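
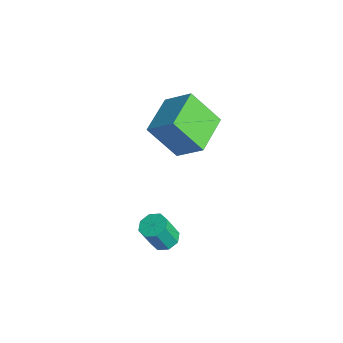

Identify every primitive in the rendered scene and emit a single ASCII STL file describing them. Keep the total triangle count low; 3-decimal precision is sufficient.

solid 
facet normal -0.722 0.676 0.146
outer loop
vertex -3.148 1.322 4.148
vertex -2.183 2.136 5.147
vertex -2.45 2.404 2.592
endloop
endfacet
facet normal -0.600 -0.506 -0.620
outer loop
vertex -0.977 1.024 2.293
vertex -3.148 1.322 4.148
vertex -2.45 2.404 2.592
endloop
endfacet
facet normal -0.722 0.677 0.146
outer loop
vertex -2.45 2.404 2.592
vertex -2.183 2.136 5.147
vertex -1.484 3.218 3.591
endloop
endfacet
facet normal 0.345 0.536 -0.771
outer loop
vertex -1.484 3.218 3.591
vertex -0.977 1.024 2.293
vertex -2.45 2.404 2.592
endloop
endfacet
facet normal -0.346 -0.536 0.770
outer loop
vertex -3.148 1.322 4.148
vertex -0.71 0.756 4.848
vertex -2.183 2.136 5.147
endloop
endfacet
facet normal -0.600 -0.505 -0.621
outer loop
vertex -1.676 -0.058 3.849
vertex -3.148 1.322 4.148
vertex -0.977 1.024 2.293
endloop
endfacet
facet normal -0.346 -0.536 0.771
outer loop
vertex -1.676 -0.058 3.849
vertex -0.71 0.756 4.848
vertex -3.148 1.322 4.148
endloop
endfacet
facet normal 0.599 0.505 0.621
outer loop
vertex -2.183 2.136 5.147
vertex -0.71 0.756 4.848
vertex -1.484 3.218 3.591
endloop
endfacet
facet normal 0.346 0.536 -0.770
outer loop
vertex -0.012 1.838 3.292
vertex -0.977 1.024 2.293
vertex -1.484 3.218 3.591
endloop
endfacet
facet normal 0.600 0.505 0.620
outer loop
vertex -1.484 3.218 3.591
vertex -0.71 0.756 4.848
vertex -0.012 1.838 3.292
endloop
endfacet
facet normal 0.722 -0.676 -0.146
outer loop
vertex -0.012 1.838 3.292
vertex -1.676 -0.058 3.849
vertex -0.977 1.024 2.293
endloop
endfacet
facet normal 0.722 -0.676 -0.147
outer loop
vertex -0.71 0.756 4.848
vertex -1.676 -0.058 3.849
vertex -0.012 1.838 3.292
endloop
endfacet
facet normal -0.070 0.409 -0.910
outer loop
vertex 1.23 -0.18 -1.773
vertex 0.571 -0.099 -1.686
vertex 1.114 0.272 -1.561
endloop
endfacet
facet normal 0.972 0.235 0.031
outer loop
vertex 1.23 -0.18 -1.773
vertex 1.114 0.272 -1.561
vertex 1.329 -0.761 -0.481
endloop
endfacet
facet normal 0.972 0.235 0.031
outer loop
vertex 1.329 -0.761 -0.481
vertex 1.114 0.272 -1.561
vertex 1.213 -0.309 -0.269
endloop
endfacet
facet normal 0.070 -0.409 0.910
outer loop
vertex 1.329 -0.761 -0.481
vertex 1.213 -0.309 -0.269
vertex 0.669 -0.681 -0.394
endloop
endfacet
facet normal -0.070 0.409 -0.910
outer loop
vertex 1.114 0.272 -1.561
vertex 0.571 -0.099 -1.686
vertex 0.68 0.507 -1.422
endloop
endfacet
facet normal 0.528 0.789 0.314
outer loop
vertex 1.114 0.272 -1.561
vertex 0.68 0.507 -1.422
vertex 1.213 -0.309 -0.269
endloop
endfacet
facet normal 0.527 0.789 0.315
outer loop
vertex 1.213 -0.309 -0.269
vertex 0.68 0.507 -1.422
vertex 0.779 -0.075 -0.13
endloop
endfacet
facet normal 0.071 -0.409 0.910
outer loop
vertex 1.213 -0.309 -0.269
vertex 0.779 -0.075 -0.13
vertex 0.669 -0.681 -0.394
endloop
endfacet
facet normal -0.070 0.409 -0.910
outer loop
vertex 0.68 0.507 -1.422
vertex 0.571 -0.099 -1.686
vertex 0.181 0.386 -1.438
endloop
endfacet
facet normal -0.227 0.881 0.414
outer loop
vertex 0.68 0.507 -1.422
vertex 0.181 0.386 -1.438
vertex 0.779 -0.075 -0.13
endloop
endfacet
facet normal -0.225 0.882 0.414
outer loop
vertex 0.779 -0.075 -0.13
vertex 0.181 0.386 -1.438
vertex 0.28 -0.195 -0.146
endloop
endfacet
facet normal 0.069 -0.409 0.910
outer loop
vertex 0.779 -0.075 -0.13
vertex 0.28 -0.195 -0.146
vertex 0.669 -0.681 -0.394
endloop
endfacet
facet normal -0.070 0.409 -0.910
outer loop
vertex 0.181 0.386 -1.438
vertex 0.571 -0.099 -1.686
vertex -0.089 -0.019 -1.599
endloop
endfacet
facet normal -0.847 0.457 0.271
outer loop
vertex 0.181 0.386 -1.438
vertex -0.089 -0.019 -1.599
vertex 0.28 -0.195 -0.146
endloop
endfacet
facet normal -0.847 0.457 0.271
outer loop
vertex 0.28 -0.195 -0.146
vertex -0.089 -0.019 -1.599
vertex 0.01 -0.6 -0.307
endloop
endfacet
facet normal 0.070 -0.408 0.910
outer loop
vertex 0.28 -0.195 -0.146
vertex 0.01 -0.6 -0.307
vertex 0.669 -0.681 -0.394
endloop
endfacet
facet normal -0.070 0.409 -0.910
outer loop
vertex -0.089 -0.019 -1.599
vertex 0.571 -0.099 -1.686
vertex 0.027 -0.471 -1.811
endloop
endfacet
facet normal -0.972 -0.235 -0.031
outer loop
vertex -0.089 -0.019 -1.599
vertex 0.027 -0.471 -1.811
vertex 0.01 -0.6 -0.307
endloop
endfacet
facet normal -0.972 -0.235 -0.031
outer loop
vertex 0.01 -0.6 -0.307
vertex 0.027 -0.471 -1.811
vertex 0.126 -1.052 -0.519
endloop
endfacet
facet normal 0.070 -0.409 0.910
outer loop
vertex 0.01 -0.6 -0.307
vertex 0.126 -1.052 -0.519
vertex 0.669 -0.681 -0.394
endloop
endfacet
facet normal -0.071 0.409 -0.910
outer loop
vertex 0.027 -0.471 -1.811
vertex 0.571 -0.099 -1.686
vertex 0.461 -0.705 -1.95
endloop
endfacet
facet normal -0.527 -0.790 -0.315
outer loop
vertex 0.027 -0.471 -1.811
vertex 0.461 -0.705 -1.95
vertex 0.126 -1.052 -0.519
endloop
endfacet
facet normal -0.528 -0.789 -0.315
outer loop
vertex 0.126 -1.052 -0.519
vertex 0.461 -0.705 -1.95
vertex 0.56 -1.287 -0.658
endloop
endfacet
facet normal 0.070 -0.409 0.910
outer loop
vertex 0.126 -1.052 -0.519
vertex 0.56 -1.287 -0.658
vertex 0.669 -0.681 -0.394
endloop
endfacet
facet normal -0.069 0.409 -0.910
outer loop
vertex 0.461 -0.705 -1.95
vertex 0.571 -0.099 -1.686
vertex 0.96 -0.585 -1.934
endloop
endfacet
facet normal 0.225 -0.882 -0.414
outer loop
vertex 0.461 -0.705 -1.95
vertex 0.96 -0.585 -1.934
vertex 0.56 -1.287 -0.658
endloop
endfacet
facet normal 0.227 -0.882 -0.414
outer loop
vertex 0.56 -1.287 -0.658
vertex 0.96 -0.585 -1.934
vertex 1.059 -1.166 -0.642
endloop
endfacet
facet normal 0.070 -0.409 0.910
outer loop
vertex 0.56 -1.287 -0.658
vertex 1.059 -1.166 -0.642
vertex 0.669 -0.681 -0.394
endloop
endfacet
facet normal -0.070 0.408 -0.910
outer loop
vertex 0.96 -0.585 -1.934
vertex 0.571 -0.099 -1.686
vertex 1.23 -0.18 -1.773
endloop
endfacet
facet normal 0.847 -0.457 -0.271
outer loop
vertex 0.96 -0.585 -1.934
vertex 1.23 -0.18 -1.773
vertex 1.059 -1.166 -0.642
endloop
endfacet
facet normal 0.847 -0.457 -0.271
outer loop
vertex 1.059 -1.166 -0.642
vertex 1.23 -0.18 -1.773
vertex 1.329 -0.761 -0.481
endloop
endfacet
facet normal 0.070 -0.409 0.910
outer loop
vertex 1.059 -1.166 -0.642
vertex 1.329 -0.761 -0.481
vertex 0.669 -0.681 -0.394
endloop
endfacet

endsolid


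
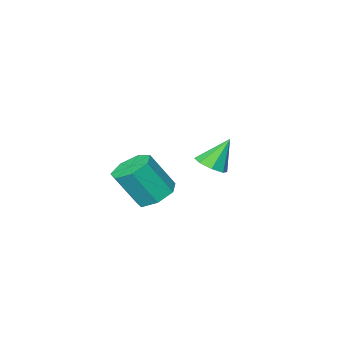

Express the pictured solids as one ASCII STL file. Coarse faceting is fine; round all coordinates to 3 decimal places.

solid 
facet normal 0.501 -0.143 -0.854
outer loop
vertex -2.142 -0.298 -2.48
vertex -2.832 -0.429 -2.863
vertex -2.384 0.216 -2.708
endloop
endfacet
facet normal 0.501 0.537 0.678
outer loop
vertex -2.142 -0.298 -2.48
vertex -2.384 0.216 -2.708
vertex -3.668 -0.191 -1.437
endloop
endfacet
facet normal 0.501 -0.143 -0.854
outer loop
vertex -2.384 0.216 -2.708
vertex -2.832 -0.429 -2.863
vertex -2.889 0.352 -3.027
endloop
endfacet
facet normal 0.038 0.940 0.340
outer loop
vertex -2.384 0.216 -2.708
vertex -2.889 0.352 -3.027
vertex -3.668 -0.191 -1.437
endloop
endfacet
facet normal 0.500 -0.143 -0.854
outer loop
vertex -2.889 0.352 -3.027
vertex -2.832 -0.429 -2.863
vertex -3.36 0.031 -3.249
endloop
endfacet
facet normal -0.565 0.825 0.005
outer loop
vertex -2.889 0.352 -3.027
vertex -3.36 0.031 -3.249
vertex -3.668 -0.191 -1.437
endloop
endfacet
facet normal 0.501 -0.142 -0.854
outer loop
vertex -3.36 0.031 -3.249
vertex -2.832 -0.429 -2.863
vertex -3.522 -0.559 -3.246
endloop
endfacet
facet normal -0.956 0.262 -0.130
outer loop
vertex -3.36 0.031 -3.249
vertex -3.522 -0.559 -3.246
vertex -3.668 -0.191 -1.437
endloop
endfacet
facet normal 0.501 -0.143 -0.854
outer loop
vertex -3.522 -0.559 -3.246
vertex -2.832 -0.429 -2.863
vertex -3.28 -1.073 -3.018
endloop
endfacet
facet normal -0.907 -0.421 0.013
outer loop
vertex -3.522 -0.559 -3.246
vertex -3.28 -1.073 -3.018
vertex -3.668 -0.191 -1.437
endloop
endfacet
facet normal 0.501 -0.143 -0.854
outer loop
vertex -3.28 -1.073 -3.018
vertex -2.832 -0.429 -2.863
vertex -2.775 -1.21 -2.699
endloop
endfacet
facet normal -0.445 -0.824 0.351
outer loop
vertex -3.28 -1.073 -3.018
vertex -2.775 -1.21 -2.699
vertex -3.668 -0.191 -1.437
endloop
endfacet
facet normal 0.500 -0.143 -0.854
outer loop
vertex -2.775 -1.21 -2.699
vertex -2.832 -0.429 -2.863
vertex -2.304 -0.889 -2.477
endloop
endfacet
facet normal 0.160 -0.710 0.686
outer loop
vertex -2.775 -1.21 -2.699
vertex -2.304 -0.889 -2.477
vertex -3.668 -0.191 -1.437
endloop
endfacet
facet normal 0.501 -0.142 -0.854
outer loop
vertex -2.304 -0.889 -2.477
vertex -2.832 -0.429 -2.863
vertex -2.142 -0.298 -2.48
endloop
endfacet
facet normal 0.551 -0.147 0.821
outer loop
vertex -2.304 -0.889 -2.477
vertex -2.142 -0.298 -2.48
vertex -3.668 -0.191 -1.437
endloop
endfacet
facet normal -0.436 0.297 -0.850
outer loop
vertex 2.384 1.887 -2.851
vertex 1.521 1.695 -2.475
vertex 2.019 2.516 -2.444
endloop
endfacet
facet normal 0.786 0.585 -0.199
outer loop
vertex 2.384 1.887 -2.851
vertex 2.019 2.516 -2.444
vertex 3.221 1.317 -1.22
endloop
endfacet
facet normal 0.786 0.585 -0.198
outer loop
vertex 3.221 1.317 -1.22
vertex 2.019 2.516 -2.444
vertex 2.856 1.945 -0.813
endloop
endfacet
facet normal 0.436 -0.297 0.850
outer loop
vertex 3.221 1.317 -1.22
vertex 2.856 1.945 -0.813
vertex 2.359 1.125 -0.845
endloop
endfacet
facet normal -0.437 0.297 -0.849
outer loop
vertex 2.019 2.516 -2.444
vertex 1.521 1.695 -2.475
vertex 1.279 2.526 -2.06
endloop
endfacet
facet normal 0.147 0.955 0.259
outer loop
vertex 2.019 2.516 -2.444
vertex 1.279 2.526 -2.06
vertex 2.856 1.945 -0.813
endloop
endfacet
facet normal 0.148 0.955 0.258
outer loop
vertex 2.856 1.945 -0.813
vertex 1.279 2.526 -2.06
vertex 2.117 1.956 -0.43
endloop
endfacet
facet normal 0.436 -0.297 0.849
outer loop
vertex 2.856 1.945 -0.813
vertex 2.117 1.956 -0.43
vertex 2.359 1.125 -0.845
endloop
endfacet
facet normal -0.435 0.298 -0.850
outer loop
vertex 1.279 2.526 -2.06
vertex 1.521 1.695 -2.475
vertex 0.722 1.911 -1.99
endloop
endfacet
facet normal -0.602 0.605 0.521
outer loop
vertex 1.279 2.526 -2.06
vertex 0.722 1.911 -1.99
vertex 2.117 1.956 -0.43
endloop
endfacet
facet normal -0.602 0.606 0.520
outer loop
vertex 2.117 1.956 -0.43
vertex 0.722 1.911 -1.99
vertex 1.559 1.341 -0.359
endloop
endfacet
facet normal 0.436 -0.297 0.850
outer loop
vertex 2.117 1.956 -0.43
vertex 1.559 1.341 -0.359
vertex 2.359 1.125 -0.845
endloop
endfacet
facet normal -0.436 0.297 -0.850
outer loop
vertex 0.722 1.911 -1.99
vertex 1.521 1.695 -2.475
vertex 0.767 1.133 -2.285
endloop
endfacet
facet normal -0.898 -0.200 0.391
outer loop
vertex 0.722 1.911 -1.99
vertex 0.767 1.133 -2.285
vertex 1.559 1.341 -0.359
endloop
endfacet
facet normal -0.898 -0.200 0.391
outer loop
vertex 1.559 1.341 -0.359
vertex 0.767 1.133 -2.285
vertex 1.604 0.563 -0.654
endloop
endfacet
facet normal 0.436 -0.297 0.850
outer loop
vertex 1.559 1.341 -0.359
vertex 1.604 0.563 -0.654
vertex 2.359 1.125 -0.845
endloop
endfacet
facet normal -0.436 0.297 -0.850
outer loop
vertex 0.767 1.133 -2.285
vertex 1.521 1.695 -2.475
vertex 1.38 0.779 -2.723
endloop
endfacet
facet normal -0.518 -0.855 -0.033
outer loop
vertex 0.767 1.133 -2.285
vertex 1.38 0.779 -2.723
vertex 1.604 0.563 -0.654
endloop
endfacet
facet normal -0.518 -0.854 -0.033
outer loop
vertex 1.604 0.563 -0.654
vertex 1.38 0.779 -2.723
vertex 2.217 0.208 -1.092
endloop
endfacet
facet normal 0.436 -0.296 0.850
outer loop
vertex 1.604 0.563 -0.654
vertex 2.217 0.208 -1.092
vertex 2.359 1.125 -0.845
endloop
endfacet
facet normal -0.436 0.297 -0.849
outer loop
vertex 1.38 0.779 -2.723
vertex 1.521 1.695 -2.475
vertex 2.099 1.114 -2.975
endloop
endfacet
facet normal 0.252 -0.866 -0.432
outer loop
vertex 1.38 0.779 -2.723
vertex 2.099 1.114 -2.975
vertex 2.217 0.208 -1.092
endloop
endfacet
facet normal 0.252 -0.866 -0.432
outer loop
vertex 2.217 0.208 -1.092
vertex 2.099 1.114 -2.975
vertex 2.937 0.544 -1.345
endloop
endfacet
facet normal 0.437 -0.296 0.849
outer loop
vertex 2.217 0.208 -1.092
vertex 2.937 0.544 -1.345
vertex 2.359 1.125 -0.845
endloop
endfacet
facet normal -0.436 0.297 -0.849
outer loop
vertex 2.099 1.114 -2.975
vertex 1.521 1.695 -2.475
vertex 2.384 1.887 -2.851
endloop
endfacet
facet normal 0.832 -0.226 -0.507
outer loop
vertex 2.099 1.114 -2.975
vertex 2.384 1.887 -2.851
vertex 2.937 0.544 -1.345
endloop
endfacet
facet normal 0.833 -0.224 -0.506
outer loop
vertex 2.937 0.544 -1.345
vertex 2.384 1.887 -2.851
vertex 3.221 1.317 -1.22
endloop
endfacet
facet normal 0.436 -0.297 0.849
outer loop
vertex 2.937 0.544 -1.345
vertex 3.221 1.317 -1.22
vertex 2.359 1.125 -0.845
endloop
endfacet

endsolid


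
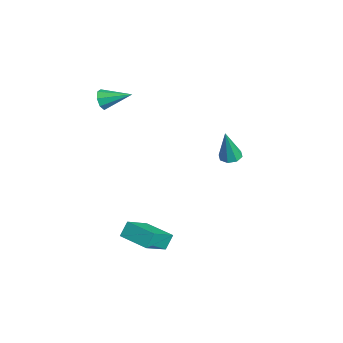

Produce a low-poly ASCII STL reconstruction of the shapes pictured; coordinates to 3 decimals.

solid 
facet normal -0.157 0.184 -0.970
outer loop
vertex 1.089 2.633 -0.189
vertex 0.627 2.866 -0.07
vertex 1.129 3.031 -0.12
endloop
endfacet
facet normal 0.988 -0.117 0.105
outer loop
vertex 1.089 2.633 -0.189
vertex 1.129 3.031 -0.12
vertex 0.893 2.554 1.57
endloop
endfacet
facet normal -0.158 0.186 -0.970
outer loop
vertex 1.129 3.031 -0.12
vertex 0.627 2.866 -0.07
vertex 0.875 3.332 -0.021
endloop
endfacet
facet normal 0.778 0.568 0.269
outer loop
vertex 1.129 3.031 -0.12
vertex 0.875 3.332 -0.021
vertex 0.893 2.554 1.57
endloop
endfacet
facet normal -0.155 0.184 -0.971
outer loop
vertex 0.875 3.332 -0.021
vertex 0.627 2.866 -0.07
vertex 0.476 3.36 0.048
endloop
endfacet
facet normal 0.138 0.890 0.434
outer loop
vertex 0.875 3.332 -0.021
vertex 0.476 3.36 0.048
vertex 0.893 2.554 1.57
endloop
endfacet
facet normal -0.158 0.183 -0.970
outer loop
vertex 0.476 3.36 0.048
vertex 0.627 2.866 -0.07
vertex 0.166 3.098 0.049
endloop
endfacet
facet normal -0.557 0.661 0.503
outer loop
vertex 0.476 3.36 0.048
vertex 0.166 3.098 0.049
vertex 0.893 2.554 1.57
endloop
endfacet
facet normal -0.158 0.184 -0.970
outer loop
vertex 0.166 3.098 0.049
vertex 0.627 2.866 -0.07
vertex 0.126 2.701 -0.02
endloop
endfacet
facet normal -0.900 0.015 0.436
outer loop
vertex 0.166 3.098 0.049
vertex 0.126 2.701 -0.02
vertex 0.893 2.554 1.57
endloop
endfacet
facet normal -0.157 0.183 -0.970
outer loop
vertex 0.126 2.701 -0.02
vertex 0.627 2.866 -0.07
vertex 0.38 2.4 -0.118
endloop
endfacet
facet normal -0.690 -0.671 0.271
outer loop
vertex 0.126 2.701 -0.02
vertex 0.38 2.4 -0.118
vertex 0.893 2.554 1.57
endloop
endfacet
facet normal -0.158 0.184 -0.970
outer loop
vertex 0.38 2.4 -0.118
vertex 0.627 2.866 -0.07
vertex 0.778 2.372 -0.188
endloop
endfacet
facet normal -0.051 -0.993 0.106
outer loop
vertex 0.38 2.4 -0.118
vertex 0.778 2.372 -0.188
vertex 0.893 2.554 1.57
endloop
endfacet
facet normal -0.157 0.184 -0.970
outer loop
vertex 0.778 2.372 -0.188
vertex 0.627 2.866 -0.07
vertex 1.089 2.633 -0.189
endloop
endfacet
facet normal 0.642 -0.765 0.037
outer loop
vertex 0.778 2.372 -0.188
vertex 1.089 2.633 -0.189
vertex 0.893 2.554 1.57
endloop
endfacet
facet normal -0.369 -0.859 -0.355
outer loop
vertex -1.683 -2.247 2.033
vertex -2.063 -2.259 2.457
vertex -2.055 -2.044 1.929
endloop
endfacet
facet normal 0.475 0.500 -0.724
outer loop
vertex -1.683 -2.247 2.033
vertex -2.055 -2.044 1.929
vertex -1.537 -1.041 2.963
endloop
endfacet
facet normal -0.371 -0.858 -0.355
outer loop
vertex -2.055 -2.044 1.929
vertex -2.063 -2.259 2.457
vertex -2.432 -1.966 2.135
endloop
endfacet
facet normal -0.190 0.751 -0.633
outer loop
vertex -2.055 -2.044 1.929
vertex -2.432 -1.966 2.135
vertex -1.537 -1.041 2.963
endloop
endfacet
facet normal -0.371 -0.858 -0.355
outer loop
vertex -2.432 -1.966 2.135
vertex -2.063 -2.259 2.457
vertex -2.593 -2.06 2.53
endloop
endfacet
facet normal -0.670 0.736 -0.098
outer loop
vertex -2.432 -1.966 2.135
vertex -2.593 -2.06 2.53
vertex -1.537 -1.041 2.963
endloop
endfacet
facet normal -0.371 -0.857 -0.357
outer loop
vertex -2.593 -2.06 2.53
vertex -2.063 -2.259 2.457
vertex -2.444 -2.271 2.882
endloop
endfacet
facet normal -0.681 0.465 0.567
outer loop
vertex -2.593 -2.06 2.53
vertex -2.444 -2.271 2.882
vertex -1.537 -1.041 2.963
endloop
endfacet
facet normal -0.370 -0.858 -0.356
outer loop
vertex -2.444 -2.271 2.882
vertex -2.063 -2.259 2.457
vertex -2.072 -2.474 2.985
endloop
endfacet
facet normal -0.217 0.096 0.972
outer loop
vertex -2.444 -2.271 2.882
vertex -2.072 -2.474 2.985
vertex -1.537 -1.041 2.963
endloop
endfacet
facet normal -0.372 -0.858 -0.356
outer loop
vertex -2.072 -2.474 2.985
vertex -2.063 -2.259 2.457
vertex -1.695 -2.552 2.779
endloop
endfacet
facet normal 0.449 -0.154 0.880
outer loop
vertex -2.072 -2.474 2.985
vertex -1.695 -2.552 2.779
vertex -1.537 -1.041 2.963
endloop
endfacet
facet normal -0.371 -0.858 -0.356
outer loop
vertex -1.695 -2.552 2.779
vertex -2.063 -2.259 2.457
vertex -1.534 -2.458 2.385
endloop
endfacet
facet normal 0.928 -0.139 0.346
outer loop
vertex -1.695 -2.552 2.779
vertex -1.534 -2.458 2.385
vertex -1.537 -1.041 2.963
endloop
endfacet
facet normal -0.371 -0.857 -0.357
outer loop
vertex -1.534 -2.458 2.385
vertex -2.063 -2.259 2.457
vertex -1.683 -2.247 2.033
endloop
endfacet
facet normal 0.939 0.132 -0.318
outer loop
vertex -1.534 -2.458 2.385
vertex -1.683 -2.247 2.033
vertex -1.537 -1.041 2.963
endloop
endfacet
facet normal -0.775 -0.630 0.049
outer loop
vertex 3.446 -2.453 -2.512
vertex 3.193 -2.09 -1.846
vertex 2.604 -1.484 -3.363
endloop
endfacet
facet normal 0.318 -0.455 -0.832
outer loop
vertex 3.727 -0.57 -3.434
vertex 3.446 -2.453 -2.512
vertex 2.604 -1.484 -3.363
endloop
endfacet
facet normal -0.774 -0.631 0.049
outer loop
vertex 2.604 -1.484 -3.363
vertex 3.193 -2.09 -1.846
vertex 2.35 -1.121 -2.697
endloop
endfacet
facet normal -0.547 0.629 -0.552
outer loop
vertex 2.35 -1.121 -2.697
vertex 3.727 -0.57 -3.434
vertex 2.604 -1.484 -3.363
endloop
endfacet
facet normal 0.547 -0.630 0.551
outer loop
vertex 3.446 -2.453 -2.512
vertex 4.316 -1.176 -1.917
vertex 3.193 -2.09 -1.846
endloop
endfacet
facet normal 0.317 -0.455 -0.832
outer loop
vertex 4.57 -1.539 -2.583
vertex 3.446 -2.453 -2.512
vertex 3.727 -0.57 -3.434
endloop
endfacet
facet normal 0.547 -0.630 0.552
outer loop
vertex 4.57 -1.539 -2.583
vertex 4.316 -1.176 -1.917
vertex 3.446 -2.453 -2.512
endloop
endfacet
facet normal -0.317 0.455 0.832
outer loop
vertex 3.193 -2.09 -1.846
vertex 4.316 -1.176 -1.917
vertex 2.35 -1.121 -2.697
endloop
endfacet
facet normal -0.547 0.630 -0.551
outer loop
vertex 3.474 -0.207 -2.768
vertex 3.727 -0.57 -3.434
vertex 2.35 -1.121 -2.697
endloop
endfacet
facet normal -0.317 0.455 0.832
outer loop
vertex 2.35 -1.121 -2.697
vertex 4.316 -1.176 -1.917
vertex 3.474 -0.207 -2.768
endloop
endfacet
facet normal 0.775 0.631 -0.049
outer loop
vertex 3.474 -0.207 -2.768
vertex 4.57 -1.539 -2.583
vertex 3.727 -0.57 -3.434
endloop
endfacet
facet normal 0.775 0.631 -0.048
outer loop
vertex 4.316 -1.176 -1.917
vertex 4.57 -1.539 -2.583
vertex 3.474 -0.207 -2.768
endloop
endfacet

endsolid


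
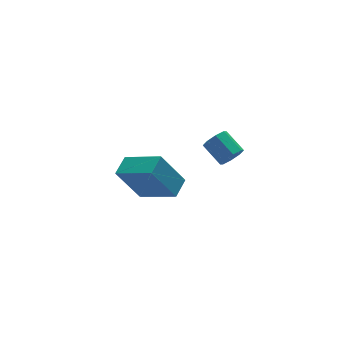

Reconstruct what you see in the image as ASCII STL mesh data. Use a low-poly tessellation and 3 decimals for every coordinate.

solid 
facet normal 0.235 -0.843 -0.483
outer loop
vertex 4.134 -4.327 0.837
vertex 3.841 -4.148 0.382
vertex 4.38 -4.099 0.559
endloop
endfacet
facet normal 0.791 -0.122 0.600
outer loop
vertex 4.134 -4.327 0.837
vertex 4.38 -4.099 0.559
vertex 3.872 -3.391 1.373
endloop
endfacet
facet normal 0.790 -0.123 0.600
outer loop
vertex 3.872 -3.391 1.373
vertex 4.38 -4.099 0.559
vertex 4.119 -3.162 1.095
endloop
endfacet
facet normal -0.237 0.843 0.484
outer loop
vertex 3.872 -3.391 1.373
vertex 4.119 -3.162 1.095
vertex 3.579 -3.212 0.918
endloop
endfacet
facet normal 0.235 -0.844 -0.482
outer loop
vertex 4.38 -4.099 0.559
vertex 3.841 -4.148 0.382
vertex 4.311 -3.9 0.177
endloop
endfacet
facet normal 0.959 0.282 -0.026
outer loop
vertex 4.38 -4.099 0.559
vertex 4.311 -3.9 0.177
vertex 4.119 -3.162 1.095
endloop
endfacet
facet normal 0.958 0.284 -0.028
outer loop
vertex 4.119 -3.162 1.095
vertex 4.311 -3.9 0.177
vertex 4.049 -2.963 0.713
endloop
endfacet
facet normal -0.236 0.843 0.483
outer loop
vertex 4.119 -3.162 1.095
vertex 4.049 -2.963 0.713
vertex 3.579 -3.212 0.918
endloop
endfacet
facet normal 0.235 -0.844 -0.483
outer loop
vertex 4.311 -3.9 0.177
vertex 3.841 -4.148 0.382
vertex 3.966 -3.846 -0.085
endloop
endfacet
facet normal 0.566 0.523 -0.637
outer loop
vertex 4.311 -3.9 0.177
vertex 3.966 -3.846 -0.085
vertex 4.049 -2.963 0.713
endloop
endfacet
facet normal 0.566 0.523 -0.637
outer loop
vertex 4.049 -2.963 0.713
vertex 3.966 -3.846 -0.085
vertex 3.705 -2.91 0.451
endloop
endfacet
facet normal -0.237 0.844 0.482
outer loop
vertex 4.049 -2.963 0.713
vertex 3.705 -2.91 0.451
vertex 3.579 -3.212 0.918
endloop
endfacet
facet normal 0.234 -0.844 -0.483
outer loop
vertex 3.966 -3.846 -0.085
vertex 3.841 -4.148 0.382
vertex 3.548 -3.969 -0.073
endloop
endfacet
facet normal -0.160 0.457 -0.875
outer loop
vertex 3.966 -3.846 -0.085
vertex 3.548 -3.969 -0.073
vertex 3.705 -2.91 0.451
endloop
endfacet
facet normal -0.159 0.457 -0.875
outer loop
vertex 3.705 -2.91 0.451
vertex 3.548 -3.969 -0.073
vertex 3.286 -3.033 0.463
endloop
endfacet
facet normal -0.234 0.844 0.483
outer loop
vertex 3.705 -2.91 0.451
vertex 3.286 -3.033 0.463
vertex 3.579 -3.212 0.918
endloop
endfacet
facet normal 0.237 -0.843 -0.484
outer loop
vertex 3.548 -3.969 -0.073
vertex 3.841 -4.148 0.382
vertex 3.301 -4.198 0.205
endloop
endfacet
facet normal -0.790 0.123 -0.601
outer loop
vertex 3.548 -3.969 -0.073
vertex 3.301 -4.198 0.205
vertex 3.286 -3.033 0.463
endloop
endfacet
facet normal -0.791 0.123 -0.599
outer loop
vertex 3.286 -3.033 0.463
vertex 3.301 -4.198 0.205
vertex 3.04 -3.261 0.741
endloop
endfacet
facet normal -0.235 0.843 0.483
outer loop
vertex 3.286 -3.033 0.463
vertex 3.04 -3.261 0.741
vertex 3.579 -3.212 0.918
endloop
endfacet
facet normal 0.236 -0.843 -0.483
outer loop
vertex 3.301 -4.198 0.205
vertex 3.841 -4.148 0.382
vertex 3.371 -4.397 0.587
endloop
endfacet
facet normal -0.959 -0.283 0.028
outer loop
vertex 3.301 -4.198 0.205
vertex 3.371 -4.397 0.587
vertex 3.04 -3.261 0.741
endloop
endfacet
facet normal -0.959 -0.283 0.026
outer loop
vertex 3.04 -3.261 0.741
vertex 3.371 -4.397 0.587
vertex 3.109 -3.46 1.123
endloop
endfacet
facet normal -0.235 0.844 0.482
outer loop
vertex 3.04 -3.261 0.741
vertex 3.109 -3.46 1.123
vertex 3.579 -3.212 0.918
endloop
endfacet
facet normal 0.237 -0.844 -0.482
outer loop
vertex 3.371 -4.397 0.587
vertex 3.841 -4.148 0.382
vertex 3.715 -4.45 0.849
endloop
endfacet
facet normal -0.566 -0.523 0.637
outer loop
vertex 3.371 -4.397 0.587
vertex 3.715 -4.45 0.849
vertex 3.109 -3.46 1.123
endloop
endfacet
facet normal -0.566 -0.523 0.637
outer loop
vertex 3.109 -3.46 1.123
vertex 3.715 -4.45 0.849
vertex 3.454 -3.514 1.385
endloop
endfacet
facet normal -0.235 0.844 0.483
outer loop
vertex 3.109 -3.46 1.123
vertex 3.454 -3.514 1.385
vertex 3.579 -3.212 0.918
endloop
endfacet
facet normal 0.234 -0.844 -0.483
outer loop
vertex 3.715 -4.45 0.849
vertex 3.841 -4.148 0.382
vertex 4.134 -4.327 0.837
endloop
endfacet
facet normal 0.159 -0.457 0.875
outer loop
vertex 3.715 -4.45 0.849
vertex 4.134 -4.327 0.837
vertex 3.454 -3.514 1.385
endloop
endfacet
facet normal 0.159 -0.457 0.875
outer loop
vertex 3.454 -3.514 1.385
vertex 4.134 -4.327 0.837
vertex 3.872 -3.391 1.373
endloop
endfacet
facet normal -0.234 0.844 0.483
outer loop
vertex 3.454 -3.514 1.385
vertex 3.872 -3.391 1.373
vertex 3.579 -3.212 0.918
endloop
endfacet
facet normal -0.484 0.190 0.854
outer loop
vertex 2.158 -0.536 -2.804
vertex 2.893 0.081 -2.525
vertex 1.238 0.944 -3.655
endloop
endfacet
facet normal -0.735 -0.618 -0.279
outer loop
vertex 2.167 0.579 -5.295
vertex 2.158 -0.536 -2.804
vertex 1.238 0.944 -3.655
endloop
endfacet
facet normal -0.484 0.190 0.854
outer loop
vertex 1.238 0.944 -3.655
vertex 2.893 0.081 -2.525
vertex 1.973 1.562 -3.376
endloop
endfacet
facet normal -0.475 0.763 -0.439
outer loop
vertex 1.973 1.562 -3.376
vertex 2.167 0.579 -5.295
vertex 1.238 0.944 -3.655
endloop
endfacet
facet normal 0.474 -0.763 0.439
outer loop
vertex 2.158 -0.536 -2.804
vertex 3.822 -0.284 -4.165
vertex 2.893 0.081 -2.525
endloop
endfacet
facet normal -0.736 -0.617 -0.279
outer loop
vertex 3.087 -0.902 -4.444
vertex 2.158 -0.536 -2.804
vertex 2.167 0.579 -5.295
endloop
endfacet
facet normal 0.475 -0.763 0.439
outer loop
vertex 3.087 -0.902 -4.444
vertex 3.822 -0.284 -4.165
vertex 2.158 -0.536 -2.804
endloop
endfacet
facet normal 0.735 0.617 0.279
outer loop
vertex 2.893 0.081 -2.525
vertex 3.822 -0.284 -4.165
vertex 1.973 1.562 -3.376
endloop
endfacet
facet normal -0.474 0.763 -0.439
outer loop
vertex 2.902 1.196 -5.016
vertex 2.167 0.579 -5.295
vertex 1.973 1.562 -3.376
endloop
endfacet
facet normal 0.735 0.618 0.279
outer loop
vertex 1.973 1.562 -3.376
vertex 3.822 -0.284 -4.165
vertex 2.902 1.196 -5.016
endloop
endfacet
facet normal 0.484 -0.190 -0.854
outer loop
vertex 2.902 1.196 -5.016
vertex 3.087 -0.902 -4.444
vertex 2.167 0.579 -5.295
endloop
endfacet
facet normal 0.484 -0.190 -0.854
outer loop
vertex 3.822 -0.284 -4.165
vertex 3.087 -0.902 -4.444
vertex 2.902 1.196 -5.016
endloop
endfacet

endsolid


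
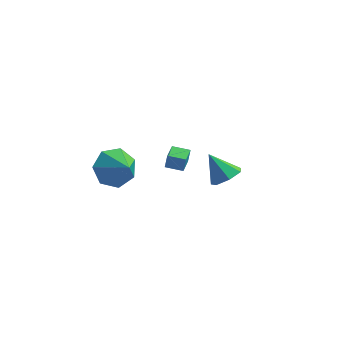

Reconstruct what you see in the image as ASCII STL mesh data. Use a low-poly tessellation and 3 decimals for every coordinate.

solid 
facet normal -0.683 0.510 -0.522
outer loop
vertex -3.304 -1.896 2.261
vertex -4.082 -2.24 2.942
vertex -3.466 -1.344 3.012
endloop
endfacet
facet normal 0.973 0.227 0.043
outer loop
vertex -3.304 -1.896 2.261
vertex -3.466 -1.344 3.012
vertex -3.118 -2.96 3.678
endloop
endfacet
facet normal -0.683 0.511 -0.522
outer loop
vertex -3.466 -1.344 3.012
vertex -4.082 -2.24 2.942
vertex -4.091 -1.467 3.71
endloop
endfacet
facet normal 0.644 0.406 0.648
outer loop
vertex -3.466 -1.344 3.012
vertex -4.091 -1.467 3.71
vertex -3.118 -2.96 3.678
endloop
endfacet
facet normal -0.683 0.511 -0.522
outer loop
vertex -4.091 -1.467 3.71
vertex -4.082 -2.24 2.942
vertex -4.71 -2.173 3.83
endloop
endfacet
facet normal 0.124 0.060 0.990
outer loop
vertex -4.091 -1.467 3.71
vertex -4.71 -2.173 3.83
vertex -3.118 -2.96 3.678
endloop
endfacet
facet normal -0.684 0.510 -0.522
outer loop
vertex -4.71 -2.173 3.83
vertex -4.082 -2.24 2.942
vertex -4.855 -2.929 3.281
endloop
endfacet
facet normal -0.195 -0.552 0.811
outer loop
vertex -4.71 -2.173 3.83
vertex -4.855 -2.929 3.281
vertex -3.118 -2.96 3.678
endloop
endfacet
facet normal -0.684 0.510 -0.522
outer loop
vertex -4.855 -2.929 3.281
vertex -4.082 -2.24 2.942
vertex -4.418 -3.167 2.477
endloop
endfacet
facet normal -0.074 -0.966 0.246
outer loop
vertex -4.855 -2.929 3.281
vertex -4.418 -3.167 2.477
vertex -3.118 -2.96 3.678
endloop
endfacet
facet normal -0.684 0.510 -0.522
outer loop
vertex -4.418 -3.167 2.477
vertex -4.082 -2.24 2.942
vertex -3.728 -2.707 2.023
endloop
endfacet
facet normal 0.398 -0.874 -0.280
outer loop
vertex -4.418 -3.167 2.477
vertex -3.728 -2.707 2.023
vertex -3.118 -2.96 3.678
endloop
endfacet
facet normal -0.683 0.510 -0.522
outer loop
vertex -3.728 -2.707 2.023
vertex -4.082 -2.24 2.942
vertex -3.304 -1.896 2.261
endloop
endfacet
facet normal 0.863 -0.343 -0.371
outer loop
vertex -3.728 -2.707 2.023
vertex -3.304 -1.896 2.261
vertex -3.118 -2.96 3.678
endloop
endfacet
facet normal -0.984 -0.106 0.144
outer loop
vertex -3.584 3.338 0.025
vertex -3.696 4.341 -0.003
vertex -3.699 3.302 -0.786
endloop
endfacet
facet normal 0.112 -0.993 0.028
outer loop
vertex -2.804 3.399 -0.917
vertex -3.584 3.338 0.025
vertex -3.699 3.302 -0.786
endloop
endfacet
facet normal -0.984 -0.107 0.145
outer loop
vertex -3.699 3.302 -0.786
vertex -3.696 4.341 -0.003
vertex -3.812 4.305 -0.814
endloop
endfacet
facet normal -0.140 -0.043 -0.989
outer loop
vertex -3.812 4.305 -0.814
vertex -2.804 3.399 -0.917
vertex -3.699 3.302 -0.786
endloop
endfacet
facet normal 0.140 0.043 0.989
outer loop
vertex -3.584 3.338 0.025
vertex -2.801 4.438 -0.134
vertex -3.696 4.341 -0.003
endloop
endfacet
facet normal 0.112 -0.993 0.028
outer loop
vertex -2.688 3.435 -0.106
vertex -3.584 3.338 0.025
vertex -2.804 3.399 -0.917
endloop
endfacet
facet normal 0.140 0.043 0.989
outer loop
vertex -2.688 3.435 -0.106
vertex -2.801 4.438 -0.134
vertex -3.584 3.338 0.025
endloop
endfacet
facet normal -0.112 0.993 -0.028
outer loop
vertex -3.696 4.341 -0.003
vertex -2.801 4.438 -0.134
vertex -3.812 4.305 -0.814
endloop
endfacet
facet normal -0.140 -0.043 -0.989
outer loop
vertex -2.916 4.402 -0.945
vertex -2.804 3.399 -0.917
vertex -3.812 4.305 -0.814
endloop
endfacet
facet normal -0.112 0.993 -0.028
outer loop
vertex -3.812 4.305 -0.814
vertex -2.801 4.438 -0.134
vertex -2.916 4.402 -0.945
endloop
endfacet
facet normal 0.984 0.106 -0.145
outer loop
vertex -2.916 4.402 -0.945
vertex -2.688 3.435 -0.106
vertex -2.804 3.399 -0.917
endloop
endfacet
facet normal 0.984 0.107 -0.144
outer loop
vertex -2.801 4.438 -0.134
vertex -2.688 3.435 -0.106
vertex -2.916 4.402 -0.945
endloop
endfacet
facet normal 0.605 -0.126 -0.786
outer loop
vertex 0.42 2.025 0.752
vertex -0.251 2.053 0.231
vertex 0.236 2.694 0.503
endloop
endfacet
facet normal 0.409 0.415 0.813
outer loop
vertex 0.42 2.025 0.752
vertex 0.236 2.694 0.503
vertex -1.189 2.247 1.449
endloop
endfacet
facet normal 0.605 -0.126 -0.786
outer loop
vertex 0.236 2.694 0.503
vertex -0.251 2.053 0.231
vertex -0.315 2.88 0.049
endloop
endfacet
facet normal -0.021 0.916 0.401
outer loop
vertex 0.236 2.694 0.503
vertex -0.315 2.88 0.049
vertex -1.189 2.247 1.449
endloop
endfacet
facet normal 0.605 -0.126 -0.786
outer loop
vertex -0.315 2.88 0.049
vertex -0.251 2.053 0.231
vertex -0.818 2.443 -0.268
endloop
endfacet
facet normal -0.637 0.769 -0.050
outer loop
vertex -0.315 2.88 0.049
vertex -0.818 2.443 -0.268
vertex -1.189 2.247 1.449
endloop
endfacet
facet normal 0.605 -0.126 -0.786
outer loop
vertex -0.818 2.443 -0.268
vertex -0.251 2.053 0.231
vertex -0.893 1.712 -0.209
endloop
endfacet
facet normal -0.976 0.084 -0.201
outer loop
vertex -0.818 2.443 -0.268
vertex -0.893 1.712 -0.209
vertex -1.189 2.247 1.449
endloop
endfacet
facet normal 0.605 -0.125 -0.786
outer loop
vertex -0.893 1.712 -0.209
vertex -0.251 2.053 0.231
vertex -0.485 1.237 0.181
endloop
endfacet
facet normal -0.781 -0.621 0.061
outer loop
vertex -0.893 1.712 -0.209
vertex -0.485 1.237 0.181
vertex -1.189 2.247 1.449
endloop
endfacet
facet normal 0.606 -0.126 -0.786
outer loop
vertex -0.485 1.237 0.181
vertex -0.251 2.053 0.231
vertex 0.099 1.376 0.609
endloop
endfacet
facet normal -0.201 -0.818 0.540
outer loop
vertex -0.485 1.237 0.181
vertex 0.099 1.376 0.609
vertex -1.189 2.247 1.449
endloop
endfacet
facet normal 0.605 -0.126 -0.786
outer loop
vertex 0.099 1.376 0.609
vertex -0.251 2.053 0.231
vertex 0.42 2.025 0.752
endloop
endfacet
facet normal 0.330 -0.356 0.874
outer loop
vertex 0.099 1.376 0.609
vertex 0.42 2.025 0.752
vertex -1.189 2.247 1.449
endloop
endfacet

endsolid


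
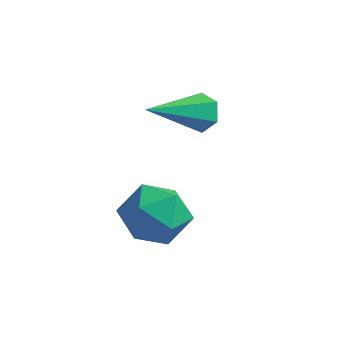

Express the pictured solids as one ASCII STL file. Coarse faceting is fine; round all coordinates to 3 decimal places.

solid 
facet normal 0.020 0.575 0.818
outer loop
vertex -1.266 1.789 1.179
vertex -1.762 1.176 1.622
vertex -0.86 1.123 1.637
endloop
endfacet
facet normal 0.610 0.666 0.428
outer loop
vertex -1.266 1.789 1.179
vertex -0.86 1.123 1.637
vertex -0.552 1.365 0.821
endloop
endfacet
facet normal 0.412 0.883 -0.223
outer loop
vertex -1.266 1.789 1.179
vertex -0.552 1.365 0.821
vertex -1.265 1.567 0.303
endloop
endfacet
facet normal -0.300 0.925 -0.235
outer loop
vertex -1.266 1.789 1.179
vertex -1.265 1.567 0.303
vertex -2.013 1.45 0.797
endloop
endfacet
facet normal -0.542 0.734 0.409
outer loop
vertex -1.266 1.789 1.179
vertex -2.013 1.45 0.797
vertex -1.762 1.176 1.622
endloop
endfacet
facet normal 0.932 0.033 0.362
outer loop
vertex -0.552 1.365 0.821
vertex -0.86 1.123 1.637
vertex -0.607 0.49 1.043
endloop
endfacet
facet normal -0.023 -0.117 0.993
outer loop
vertex -0.86 1.123 1.637
vertex -1.762 1.176 1.622
vertex -1.355 0.373 1.537
endloop
endfacet
facet normal -0.933 0.143 0.331
outer loop
vertex -1.762 1.176 1.622
vertex -2.013 1.45 0.797
vertex -2.068 0.575 1.019
endloop
endfacet
facet normal -0.540 0.451 -0.711
outer loop
vertex -2.013 1.45 0.797
vertex -1.265 1.567 0.303
vertex -1.76 0.817 0.203
endloop
endfacet
facet normal 0.611 0.383 -0.692
outer loop
vertex -1.265 1.567 0.303
vertex -0.552 1.365 0.821
vertex -0.858 0.764 0.218
endloop
endfacet
facet normal 0.300 -0.925 0.235
outer loop
vertex -1.354 0.151 0.661
vertex -0.607 0.49 1.043
vertex -1.355 0.373 1.537
endloop
endfacet
facet normal -0.412 -0.883 0.223
outer loop
vertex -1.354 0.151 0.661
vertex -1.355 0.373 1.537
vertex -2.068 0.575 1.019
endloop
endfacet
facet normal -0.610 -0.666 -0.428
outer loop
vertex -1.354 0.151 0.661
vertex -2.068 0.575 1.019
vertex -1.76 0.817 0.203
endloop
endfacet
facet normal -0.020 -0.575 -0.818
outer loop
vertex -1.354 0.151 0.661
vertex -1.76 0.817 0.203
vertex -0.858 0.764 0.218
endloop
endfacet
facet normal 0.542 -0.734 -0.409
outer loop
vertex -1.354 0.151 0.661
vertex -0.858 0.764 0.218
vertex -0.607 0.49 1.043
endloop
endfacet
facet normal 0.540 -0.451 0.711
outer loop
vertex -1.355 0.373 1.537
vertex -0.607 0.49 1.043
vertex -0.86 1.123 1.637
endloop
endfacet
facet normal -0.611 -0.383 0.692
outer loop
vertex -2.068 0.575 1.019
vertex -1.355 0.373 1.537
vertex -1.762 1.176 1.622
endloop
endfacet
facet normal -0.932 -0.033 -0.362
outer loop
vertex -1.76 0.817 0.203
vertex -2.068 0.575 1.019
vertex -2.013 1.45 0.797
endloop
endfacet
facet normal 0.023 0.117 -0.993
outer loop
vertex -0.858 0.764 0.218
vertex -1.76 0.817 0.203
vertex -1.265 1.567 0.303
endloop
endfacet
facet normal 0.933 -0.143 -0.331
outer loop
vertex -0.607 0.49 1.043
vertex -0.858 0.764 0.218
vertex -0.552 1.365 0.821
endloop
endfacet
facet normal 0.339 0.827 -0.449
outer loop
vertex -1.426 3.281 2.141
vertex -1.604 3.589 2.574
vertex -1.086 3.377 2.575
endloop
endfacet
facet normal 0.607 -0.731 -0.314
outer loop
vertex -1.426 3.281 2.141
vertex -1.086 3.377 2.575
vertex -2.216 2.091 3.386
endloop
endfacet
facet normal 0.339 0.827 -0.449
outer loop
vertex -1.086 3.377 2.575
vertex -1.604 3.589 2.574
vertex -1.264 3.685 3.008
endloop
endfacet
facet normal 0.768 -0.329 0.549
outer loop
vertex -1.086 3.377 2.575
vertex -1.264 3.685 3.008
vertex -2.216 2.091 3.386
endloop
endfacet
facet normal 0.339 0.827 -0.448
outer loop
vertex -1.264 3.685 3.008
vertex -1.604 3.589 2.574
vertex -1.782 3.896 3.006
endloop
endfacet
facet normal 0.073 0.189 0.979
outer loop
vertex -1.264 3.685 3.008
vertex -1.782 3.896 3.006
vertex -2.216 2.091 3.386
endloop
endfacet
facet normal 0.338 0.827 -0.449
outer loop
vertex -1.782 3.896 3.006
vertex -1.604 3.589 2.574
vertex -2.123 3.8 2.572
endloop
endfacet
facet normal -0.781 0.303 0.547
outer loop
vertex -1.782 3.896 3.006
vertex -2.123 3.8 2.572
vertex -2.216 2.091 3.386
endloop
endfacet
facet normal 0.338 0.827 -0.450
outer loop
vertex -2.123 3.8 2.572
vertex -1.604 3.589 2.574
vertex -1.945 3.492 2.14
endloop
endfacet
facet normal -0.943 -0.100 -0.317
outer loop
vertex -2.123 3.8 2.572
vertex -1.945 3.492 2.14
vertex -2.216 2.091 3.386
endloop
endfacet
facet normal 0.337 0.827 -0.450
outer loop
vertex -1.945 3.492 2.14
vertex -1.604 3.589 2.574
vertex -1.426 3.281 2.141
endloop
endfacet
facet normal -0.249 -0.616 -0.747
outer loop
vertex -1.945 3.492 2.14
vertex -1.426 3.281 2.141
vertex -2.216 2.091 3.386
endloop
endfacet

endsolid


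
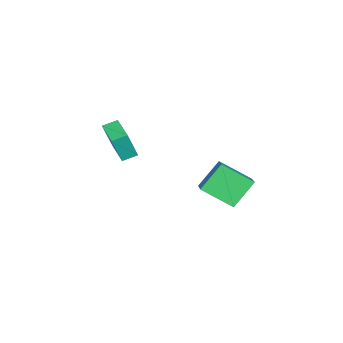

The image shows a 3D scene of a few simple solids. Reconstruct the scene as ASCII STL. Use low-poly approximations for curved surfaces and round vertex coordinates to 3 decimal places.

solid 
facet normal -0.796 -0.603 0.042
outer loop
vertex -3.742 -4.854 0.353
vertex -4.274 -4.13 0.662
vertex -4.155 -4.428 -1.357
endloop
endfacet
facet normal 0.560 -0.762 -0.325
outer loop
vertex -2.546 -3.21 -1.442
vertex -3.742 -4.854 0.353
vertex -4.155 -4.428 -1.357
endloop
endfacet
facet normal -0.796 -0.603 0.042
outer loop
vertex -4.155 -4.428 -1.357
vertex -4.274 -4.13 0.662
vertex -4.687 -3.704 -1.048
endloop
endfacet
facet normal -0.228 0.236 -0.945
outer loop
vertex -4.687 -3.704 -1.048
vertex -2.546 -3.21 -1.442
vertex -4.155 -4.428 -1.357
endloop
endfacet
facet normal 0.228 -0.236 0.945
outer loop
vertex -3.742 -4.854 0.353
vertex -2.665 -2.912 0.577
vertex -4.274 -4.13 0.662
endloop
endfacet
facet normal 0.560 -0.762 -0.325
outer loop
vertex -2.133 -3.636 0.268
vertex -3.742 -4.854 0.353
vertex -2.546 -3.21 -1.442
endloop
endfacet
facet normal 0.228 -0.236 0.945
outer loop
vertex -2.133 -3.636 0.268
vertex -2.665 -2.912 0.577
vertex -3.742 -4.854 0.353
endloop
endfacet
facet normal -0.560 0.762 0.325
outer loop
vertex -4.274 -4.13 0.662
vertex -2.665 -2.912 0.577
vertex -4.687 -3.704 -1.048
endloop
endfacet
facet normal -0.228 0.236 -0.945
outer loop
vertex -3.078 -2.486 -1.133
vertex -2.546 -3.21 -1.442
vertex -4.687 -3.704 -1.048
endloop
endfacet
facet normal -0.560 0.762 0.325
outer loop
vertex -4.687 -3.704 -1.048
vertex -2.665 -2.912 0.577
vertex -3.078 -2.486 -1.133
endloop
endfacet
facet normal 0.796 0.603 -0.042
outer loop
vertex -3.078 -2.486 -1.133
vertex -2.133 -3.636 0.268
vertex -2.546 -3.21 -1.442
endloop
endfacet
facet normal 0.796 0.603 -0.042
outer loop
vertex -2.665 -2.912 0.577
vertex -2.133 -3.636 0.268
vertex -3.078 -2.486 -1.133
endloop
endfacet
facet normal -0.834 -0.359 -0.420
outer loop
vertex -4.165 1.808 -1.35
vertex -4.375 3.623 -2.484
vertex -3.073 1.006 -2.835
endloop
endfacet
facet normal 0.097 -0.844 0.527
outer loop
vertex -1.605 1.637 -2.096
vertex -4.165 1.808 -1.35
vertex -3.073 1.006 -2.835
endloop
endfacet
facet normal -0.834 -0.359 -0.420
outer loop
vertex -3.073 1.006 -2.835
vertex -4.375 3.623 -2.484
vertex -3.283 2.821 -3.969
endloop
endfacet
facet normal 0.543 -0.399 -0.739
outer loop
vertex -3.283 2.821 -3.969
vertex -1.605 1.637 -2.096
vertex -3.073 1.006 -2.835
endloop
endfacet
facet normal -0.543 0.399 0.739
outer loop
vertex -4.165 1.808 -1.35
vertex -2.907 4.254 -1.745
vertex -4.375 3.623 -2.484
endloop
endfacet
facet normal 0.097 -0.844 0.527
outer loop
vertex -2.697 2.439 -0.611
vertex -4.165 1.808 -1.35
vertex -1.605 1.637 -2.096
endloop
endfacet
facet normal -0.543 0.399 0.739
outer loop
vertex -2.697 2.439 -0.611
vertex -2.907 4.254 -1.745
vertex -4.165 1.808 -1.35
endloop
endfacet
facet normal -0.097 0.844 -0.527
outer loop
vertex -4.375 3.623 -2.484
vertex -2.907 4.254 -1.745
vertex -3.283 2.821 -3.969
endloop
endfacet
facet normal 0.543 -0.399 -0.739
outer loop
vertex -1.815 3.452 -3.23
vertex -1.605 1.637 -2.096
vertex -3.283 2.821 -3.969
endloop
endfacet
facet normal -0.097 0.844 -0.527
outer loop
vertex -3.283 2.821 -3.969
vertex -2.907 4.254 -1.745
vertex -1.815 3.452 -3.23
endloop
endfacet
facet normal 0.834 0.359 0.420
outer loop
vertex -1.815 3.452 -3.23
vertex -2.697 2.439 -0.611
vertex -1.605 1.637 -2.096
endloop
endfacet
facet normal 0.834 0.359 0.420
outer loop
vertex -2.907 4.254 -1.745
vertex -2.697 2.439 -0.611
vertex -1.815 3.452 -3.23
endloop
endfacet

endsolid


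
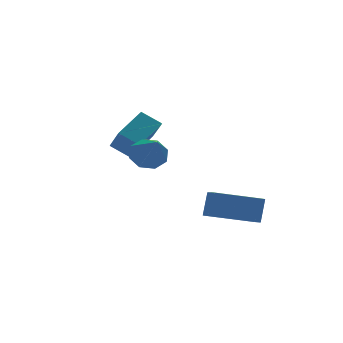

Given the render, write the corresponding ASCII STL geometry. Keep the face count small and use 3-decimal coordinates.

solid 
facet normal -0.589 0.617 0.522
outer loop
vertex -2.377 1.222 0.988
vertex -1.036 1.928 1.665
vertex -2.338 2.076 0.022
endloop
endfacet
facet normal -0.808 -0.425 -0.408
outer loop
vertex -1.744 1.452 -0.505
vertex -2.377 1.222 0.988
vertex -2.338 2.076 0.022
endloop
endfacet
facet normal -0.589 0.617 0.522
outer loop
vertex -2.338 2.076 0.022
vertex -1.036 1.928 1.665
vertex -0.998 2.782 0.699
endloop
endfacet
facet normal 0.030 0.661 -0.749
outer loop
vertex -0.998 2.782 0.699
vertex -1.744 1.452 -0.505
vertex -2.338 2.076 0.022
endloop
endfacet
facet normal -0.030 -0.661 0.749
outer loop
vertex -2.377 1.222 0.988
vertex -0.442 1.304 1.138
vertex -1.036 1.928 1.665
endloop
endfacet
facet normal -0.808 -0.426 -0.408
outer loop
vertex -1.782 0.598 0.461
vertex -2.377 1.222 0.988
vertex -1.744 1.452 -0.505
endloop
endfacet
facet normal -0.030 -0.662 0.749
outer loop
vertex -1.782 0.598 0.461
vertex -0.442 1.304 1.138
vertex -2.377 1.222 0.988
endloop
endfacet
facet normal 0.808 0.425 0.408
outer loop
vertex -1.036 1.928 1.665
vertex -0.442 1.304 1.138
vertex -0.998 2.782 0.699
endloop
endfacet
facet normal 0.030 0.662 -0.749
outer loop
vertex -0.403 2.158 0.172
vertex -1.744 1.452 -0.505
vertex -0.998 2.782 0.699
endloop
endfacet
facet normal 0.808 0.425 0.408
outer loop
vertex -0.998 2.782 0.699
vertex -0.442 1.304 1.138
vertex -0.403 2.158 0.172
endloop
endfacet
facet normal 0.589 -0.617 -0.522
outer loop
vertex -0.403 2.158 0.172
vertex -1.782 0.598 0.461
vertex -1.744 1.452 -0.505
endloop
endfacet
facet normal 0.589 -0.617 -0.522
outer loop
vertex -0.442 1.304 1.138
vertex -1.782 0.598 0.461
vertex -0.403 2.158 0.172
endloop
endfacet
facet normal -0.892 0.404 0.201
outer loop
vertex -0.009 -1.975 -1.453
vertex 0.372 -0.89 -1.943
vertex -0.392 -2.306 -2.486
endloop
endfacet
facet normal -0.305 -0.868 0.391
outer loop
vertex 1.428 -3.13 -2.897
vertex -0.009 -1.975 -1.453
vertex -0.392 -2.306 -2.486
endloop
endfacet
facet normal -0.892 0.404 0.202
outer loop
vertex -0.392 -2.306 -2.486
vertex 0.372 -0.89 -1.943
vertex -0.011 -1.221 -2.975
endloop
endfacet
facet normal -0.333 -0.288 -0.898
outer loop
vertex -0.011 -1.221 -2.975
vertex 1.428 -3.13 -2.897
vertex -0.392 -2.306 -2.486
endloop
endfacet
facet normal 0.333 0.288 0.898
outer loop
vertex -0.009 -1.975 -1.453
vertex 2.192 -1.714 -2.354
vertex 0.372 -0.89 -1.943
endloop
endfacet
facet normal -0.305 -0.868 0.392
outer loop
vertex 1.811 -2.799 -1.865
vertex -0.009 -1.975 -1.453
vertex 1.428 -3.13 -2.897
endloop
endfacet
facet normal 0.333 0.288 0.898
outer loop
vertex 1.811 -2.799 -1.865
vertex 2.192 -1.714 -2.354
vertex -0.009 -1.975 -1.453
endloop
endfacet
facet normal 0.305 0.868 -0.392
outer loop
vertex 0.372 -0.89 -1.943
vertex 2.192 -1.714 -2.354
vertex -0.011 -1.221 -2.975
endloop
endfacet
facet normal -0.334 -0.288 -0.898
outer loop
vertex 1.809 -2.045 -3.387
vertex 1.428 -3.13 -2.897
vertex -0.011 -1.221 -2.975
endloop
endfacet
facet normal 0.305 0.868 -0.391
outer loop
vertex -0.011 -1.221 -2.975
vertex 2.192 -1.714 -2.354
vertex 1.809 -2.045 -3.387
endloop
endfacet
facet normal 0.892 -0.404 -0.201
outer loop
vertex 1.809 -2.045 -3.387
vertex 1.811 -2.799 -1.865
vertex 1.428 -3.13 -2.897
endloop
endfacet
facet normal 0.892 -0.404 -0.201
outer loop
vertex 2.192 -1.714 -2.354
vertex 1.811 -2.799 -1.865
vertex 1.809 -2.045 -3.387
endloop
endfacet
facet normal 0.167 0.748 -0.642
outer loop
vertex -2.396 -2.807 0.917
vertex -2.932 -2.393 1.26
vertex -2.183 -2.483 1.35
endloop
endfacet
facet normal 0.777 -0.624 0.085
outer loop
vertex -2.396 -2.807 0.917
vertex -2.183 -2.483 1.35
vertex -3.208 -3.627 2.32
endloop
endfacet
facet normal 0.167 0.749 -0.642
outer loop
vertex -2.183 -2.483 1.35
vertex -2.932 -2.393 1.26
vertex -2.409 -2.106 1.731
endloop
endfacet
facet normal 0.769 -0.164 0.618
outer loop
vertex -2.183 -2.483 1.35
vertex -2.409 -2.106 1.731
vertex -3.208 -3.627 2.32
endloop
endfacet
facet normal 0.167 0.749 -0.642
outer loop
vertex -2.409 -2.106 1.731
vertex -2.932 -2.393 1.26
vertex -2.942 -1.897 1.836
endloop
endfacet
facet normal 0.271 0.220 0.937
outer loop
vertex -2.409 -2.106 1.731
vertex -2.942 -1.897 1.836
vertex -3.208 -3.627 2.32
endloop
endfacet
facet normal 0.167 0.749 -0.642
outer loop
vertex -2.942 -1.897 1.836
vertex -2.932 -2.393 1.26
vertex -3.469 -1.978 1.604
endloop
endfacet
facet normal -0.423 0.304 0.854
outer loop
vertex -2.942 -1.897 1.836
vertex -3.469 -1.978 1.604
vertex -3.208 -3.627 2.32
endloop
endfacet
facet normal 0.167 0.748 -0.642
outer loop
vertex -3.469 -1.978 1.604
vertex -2.932 -2.393 1.26
vertex -3.682 -2.303 1.17
endloop
endfacet
facet normal -0.908 0.038 0.417
outer loop
vertex -3.469 -1.978 1.604
vertex -3.682 -2.303 1.17
vertex -3.208 -3.627 2.32
endloop
endfacet
facet normal 0.167 0.748 -0.643
outer loop
vertex -3.682 -2.303 1.17
vertex -2.932 -2.393 1.26
vertex -3.456 -2.68 0.79
endloop
endfacet
facet normal -0.899 -0.422 -0.116
outer loop
vertex -3.682 -2.303 1.17
vertex -3.456 -2.68 0.79
vertex -3.208 -3.627 2.32
endloop
endfacet
facet normal 0.167 0.748 -0.643
outer loop
vertex -3.456 -2.68 0.79
vertex -2.932 -2.393 1.26
vertex -2.923 -2.889 0.685
endloop
endfacet
facet normal -0.402 -0.806 -0.434
outer loop
vertex -3.456 -2.68 0.79
vertex -2.923 -2.889 0.685
vertex -3.208 -3.627 2.32
endloop
endfacet
facet normal 0.166 0.748 -0.643
outer loop
vertex -2.923 -2.889 0.685
vertex -2.932 -2.393 1.26
vertex -2.396 -2.807 0.917
endloop
endfacet
facet normal 0.293 -0.890 -0.351
outer loop
vertex -2.923 -2.889 0.685
vertex -2.396 -2.807 0.917
vertex -3.208 -3.627 2.32
endloop
endfacet

endsolid


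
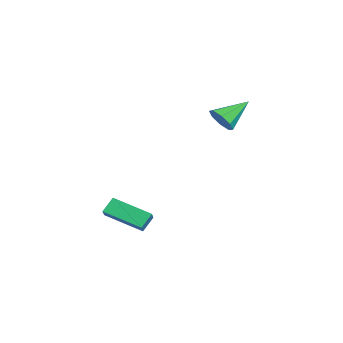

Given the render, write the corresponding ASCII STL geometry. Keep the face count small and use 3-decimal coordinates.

solid 
facet normal -0.754 0.210 -0.622
outer loop
vertex -0.357 -3.167 -2.366
vertex 0.752 -1.452 -3.13
vertex 0.059 -3.747 -3.066
endloop
endfacet
facet normal -0.508 -0.787 0.350
outer loop
vertex 0.708 -3.928 -2.53
vertex -0.357 -3.167 -2.366
vertex 0.059 -3.747 -3.066
endloop
endfacet
facet normal -0.753 0.210 -0.623
outer loop
vertex 0.059 -3.747 -3.066
vertex 0.752 -1.452 -3.13
vertex 1.168 -2.033 -3.829
endloop
endfacet
facet normal 0.416 -0.581 -0.700
outer loop
vertex 1.168 -2.033 -3.829
vertex 0.708 -3.928 -2.53
vertex 0.059 -3.747 -3.066
endloop
endfacet
facet normal -0.416 0.581 0.700
outer loop
vertex -0.357 -3.167 -2.366
vertex 1.401 -1.633 -2.594
vertex 0.752 -1.452 -3.13
endloop
endfacet
facet normal -0.508 -0.786 0.351
outer loop
vertex 0.292 -3.347 -1.831
vertex -0.357 -3.167 -2.366
vertex 0.708 -3.928 -2.53
endloop
endfacet
facet normal -0.416 0.581 0.700
outer loop
vertex 0.292 -3.347 -1.831
vertex 1.401 -1.633 -2.594
vertex -0.357 -3.167 -2.366
endloop
endfacet
facet normal 0.509 0.786 -0.351
outer loop
vertex 0.752 -1.452 -3.13
vertex 1.401 -1.633 -2.594
vertex 1.168 -2.033 -3.829
endloop
endfacet
facet normal 0.416 -0.581 -0.700
outer loop
vertex 1.817 -2.213 -3.294
vertex 0.708 -3.928 -2.53
vertex 1.168 -2.033 -3.829
endloop
endfacet
facet normal 0.507 0.787 -0.351
outer loop
vertex 1.168 -2.033 -3.829
vertex 1.401 -1.633 -2.594
vertex 1.817 -2.213 -3.294
endloop
endfacet
facet normal 0.754 -0.210 0.623
outer loop
vertex 1.817 -2.213 -3.294
vertex 0.292 -3.347 -1.831
vertex 0.708 -3.928 -2.53
endloop
endfacet
facet normal 0.754 -0.211 0.622
outer loop
vertex 1.401 -1.633 -2.594
vertex 0.292 -3.347 -1.831
vertex 1.817 -2.213 -3.294
endloop
endfacet
facet normal 0.283 -0.804 -0.523
outer loop
vertex 1.771 1.68 3.815
vertex 1.131 1.791 3.298
vertex 1.918 2.053 3.322
endloop
endfacet
facet normal 0.750 0.400 0.527
outer loop
vertex 1.771 1.68 3.815
vertex 1.918 2.053 3.322
vertex 0.609 3.269 4.262
endloop
endfacet
facet normal 0.283 -0.803 -0.525
outer loop
vertex 1.918 2.053 3.322
vertex 1.131 1.791 3.298
vertex 1.604 2.273 2.816
endloop
endfacet
facet normal 0.650 0.757 -0.074
outer loop
vertex 1.918 2.053 3.322
vertex 1.604 2.273 2.816
vertex 0.609 3.269 4.262
endloop
endfacet
facet normal 0.284 -0.803 -0.524
outer loop
vertex 1.604 2.273 2.816
vertex 1.131 1.791 3.298
vertex 1.013 2.21 2.592
endloop
endfacet
facet normal 0.104 0.851 -0.515
outer loop
vertex 1.604 2.273 2.816
vertex 1.013 2.21 2.592
vertex 0.609 3.269 4.262
endloop
endfacet
facet normal 0.284 -0.803 -0.524
outer loop
vertex 1.013 2.21 2.592
vertex 1.131 1.791 3.298
vertex 0.491 1.901 2.782
endloop
endfacet
facet normal -0.566 0.627 -0.535
outer loop
vertex 1.013 2.21 2.592
vertex 0.491 1.901 2.782
vertex 0.609 3.269 4.262
endloop
endfacet
facet normal 0.284 -0.803 -0.524
outer loop
vertex 0.491 1.901 2.782
vertex 1.131 1.791 3.298
vertex 0.344 1.528 3.274
endloop
endfacet
facet normal -0.968 0.218 -0.124
outer loop
vertex 0.491 1.901 2.782
vertex 0.344 1.528 3.274
vertex 0.609 3.269 4.262
endloop
endfacet
facet normal 0.284 -0.803 -0.523
outer loop
vertex 0.344 1.528 3.274
vertex 1.131 1.791 3.298
vertex 0.658 1.309 3.781
endloop
endfacet
facet normal -0.868 -0.139 0.477
outer loop
vertex 0.344 1.528 3.274
vertex 0.658 1.309 3.781
vertex 0.609 3.269 4.262
endloop
endfacet
facet normal 0.284 -0.803 -0.523
outer loop
vertex 0.658 1.309 3.781
vertex 1.131 1.791 3.298
vertex 1.249 1.372 4.005
endloop
endfacet
facet normal -0.323 -0.233 0.917
outer loop
vertex 0.658 1.309 3.781
vertex 1.249 1.372 4.005
vertex 0.609 3.269 4.262
endloop
endfacet
facet normal 0.284 -0.803 -0.523
outer loop
vertex 1.249 1.372 4.005
vertex 1.131 1.791 3.298
vertex 1.771 1.68 3.815
endloop
endfacet
facet normal 0.347 -0.010 0.938
outer loop
vertex 1.249 1.372 4.005
vertex 1.771 1.68 3.815
vertex 0.609 3.269 4.262
endloop
endfacet

endsolid


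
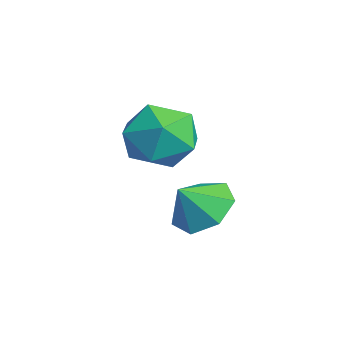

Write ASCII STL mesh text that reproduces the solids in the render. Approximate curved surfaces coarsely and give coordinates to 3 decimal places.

solid 
facet normal -0.206 0.621 -0.756
outer loop
vertex -0.91 -3.413 -2.335
vertex -1.554 -2.958 -1.786
vertex -0.617 -2.773 -1.889
endloop
endfacet
facet normal 0.845 -0.506 0.171
outer loop
vertex -0.91 -3.413 -2.335
vertex -0.617 -2.773 -1.889
vertex -1.326 -3.642 -0.954
endloop
endfacet
facet normal -0.206 0.622 -0.755
outer loop
vertex -0.617 -2.773 -1.889
vertex -1.554 -2.958 -1.786
vertex -1.029 -2.273 -1.365
endloop
endfacet
facet normal 0.791 0.012 0.611
outer loop
vertex -0.617 -2.773 -1.889
vertex -1.029 -2.273 -1.365
vertex -1.326 -3.642 -0.954
endloop
endfacet
facet normal -0.206 0.622 -0.755
outer loop
vertex -1.029 -2.273 -1.365
vertex -1.554 -2.958 -1.786
vertex -1.836 -2.289 -1.158
endloop
endfacet
facet normal 0.237 0.232 0.943
outer loop
vertex -1.029 -2.273 -1.365
vertex -1.836 -2.289 -1.158
vertex -1.326 -3.642 -0.954
endloop
endfacet
facet normal -0.206 0.622 -0.755
outer loop
vertex -1.836 -2.289 -1.158
vertex -1.554 -2.958 -1.786
vertex -2.43 -2.809 -1.424
endloop
endfacet
facet normal -0.400 -0.012 0.917
outer loop
vertex -1.836 -2.289 -1.158
vertex -2.43 -2.809 -1.424
vertex -1.326 -3.642 -0.954
endloop
endfacet
facet normal -0.207 0.621 -0.756
outer loop
vertex -2.43 -2.809 -1.424
vertex -1.554 -2.958 -1.786
vertex -2.364 -3.442 -1.962
endloop
endfacet
facet normal -0.639 -0.536 0.552
outer loop
vertex -2.43 -2.809 -1.424
vertex -2.364 -3.442 -1.962
vertex -1.326 -3.642 -0.954
endloop
endfacet
facet normal -0.207 0.621 -0.756
outer loop
vertex -2.364 -3.442 -1.962
vertex -1.554 -2.958 -1.786
vertex -1.688 -3.71 -2.367
endloop
endfacet
facet normal -0.301 -0.946 0.123
outer loop
vertex -2.364 -3.442 -1.962
vertex -1.688 -3.71 -2.367
vertex -1.326 -3.642 -0.954
endloop
endfacet
facet normal -0.206 0.621 -0.756
outer loop
vertex -1.688 -3.71 -2.367
vertex -1.554 -2.958 -1.786
vertex -0.91 -3.413 -2.335
endloop
endfacet
facet normal 0.358 -0.933 -0.047
outer loop
vertex -1.688 -3.71 -2.367
vertex -0.91 -3.413 -2.335
vertex -1.326 -3.642 -0.954
endloop
endfacet
facet normal -0.399 0.369 0.839
outer loop
vertex -2.619 -3.559 1.121
vertex -1.981 -4.232 1.72
vertex -1.619 -3.225 1.45
endloop
endfacet
facet normal -0.394 0.861 0.322
outer loop
vertex -2.619 -3.559 1.121
vertex -1.619 -3.225 1.45
vertex -1.967 -3.001 0.426
endloop
endfacet
facet normal -0.763 0.604 -0.231
outer loop
vertex -2.619 -3.559 1.121
vertex -1.967 -3.001 0.426
vertex -2.545 -3.869 0.064
endloop
endfacet
facet normal -0.997 -0.048 -0.056
outer loop
vertex -2.619 -3.559 1.121
vertex -2.545 -3.869 0.064
vertex -2.553 -4.63 0.864
endloop
endfacet
facet normal -0.772 -0.193 0.606
outer loop
vertex -2.619 -3.559 1.121
vertex -2.553 -4.63 0.864
vertex -1.981 -4.232 1.72
endloop
endfacet
facet normal 0.283 0.953 0.112
outer loop
vertex -1.967 -3.001 0.426
vertex -1.619 -3.225 1.45
vertex -0.927 -3.33 0.596
endloop
endfacet
facet normal 0.273 0.156 0.949
outer loop
vertex -1.619 -3.225 1.45
vertex -1.981 -4.232 1.72
vertex -0.935 -4.091 1.396
endloop
endfacet
facet normal -0.331 -0.752 0.571
outer loop
vertex -1.981 -4.232 1.72
vertex -2.553 -4.63 0.864
vertex -1.513 -4.959 1.034
endloop
endfacet
facet normal -0.695 -0.518 -0.499
outer loop
vertex -2.553 -4.63 0.864
vertex -2.545 -3.869 0.064
vertex -1.861 -4.735 0.01
endloop
endfacet
facet normal -0.315 0.536 -0.783
outer loop
vertex -2.545 -3.869 0.064
vertex -1.967 -3.001 0.426
vertex -1.499 -3.728 -0.26
endloop
endfacet
facet normal 0.997 0.048 0.056
outer loop
vertex -0.861 -4.401 0.339
vertex -0.927 -3.33 0.596
vertex -0.935 -4.091 1.396
endloop
endfacet
facet normal 0.763 -0.604 0.231
outer loop
vertex -0.861 -4.401 0.339
vertex -0.935 -4.091 1.396
vertex -1.513 -4.959 1.034
endloop
endfacet
facet normal 0.394 -0.861 -0.322
outer loop
vertex -0.861 -4.401 0.339
vertex -1.513 -4.959 1.034
vertex -1.861 -4.735 0.01
endloop
endfacet
facet normal 0.399 -0.369 -0.839
outer loop
vertex -0.861 -4.401 0.339
vertex -1.861 -4.735 0.01
vertex -1.499 -3.728 -0.26
endloop
endfacet
facet normal 0.772 0.193 -0.606
outer loop
vertex -0.861 -4.401 0.339
vertex -1.499 -3.728 -0.26
vertex -0.927 -3.33 0.596
endloop
endfacet
facet normal 0.695 0.518 0.499
outer loop
vertex -0.935 -4.091 1.396
vertex -0.927 -3.33 0.596
vertex -1.619 -3.225 1.45
endloop
endfacet
facet normal 0.315 -0.536 0.783
outer loop
vertex -1.513 -4.959 1.034
vertex -0.935 -4.091 1.396
vertex -1.981 -4.232 1.72
endloop
endfacet
facet normal -0.283 -0.953 -0.112
outer loop
vertex -1.861 -4.735 0.01
vertex -1.513 -4.959 1.034
vertex -2.553 -4.63 0.864
endloop
endfacet
facet normal -0.273 -0.156 -0.949
outer loop
vertex -1.499 -3.728 -0.26
vertex -1.861 -4.735 0.01
vertex -2.545 -3.869 0.064
endloop
endfacet
facet normal 0.331 0.752 -0.571
outer loop
vertex -0.927 -3.33 0.596
vertex -1.499 -3.728 -0.26
vertex -1.967 -3.001 0.426
endloop
endfacet

endsolid


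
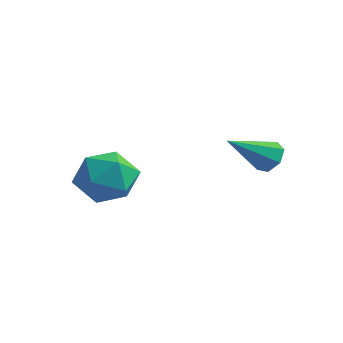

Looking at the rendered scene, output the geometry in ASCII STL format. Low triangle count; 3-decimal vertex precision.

solid 
facet normal -0.652 0.648 0.393
outer loop
vertex -4.08 1.334 2.366
vertex -4.575 0.623 2.718
vertex -3.888 1.009 3.221
endloop
endfacet
facet normal 0.001 0.935 0.355
outer loop
vertex -4.08 1.334 2.366
vertex -3.888 1.009 3.221
vertex -3.191 1.23 2.638
endloop
endfacet
facet normal 0.208 0.922 -0.327
outer loop
vertex -4.08 1.334 2.366
vertex -3.191 1.23 2.638
vertex -3.448 0.981 1.773
endloop
endfacet
facet normal -0.316 0.628 -0.711
outer loop
vertex -4.08 1.334 2.366
vertex -3.448 0.981 1.773
vertex -4.303 0.606 1.822
endloop
endfacet
facet normal -0.848 0.459 -0.266
outer loop
vertex -4.08 1.334 2.366
vertex -4.303 0.606 1.822
vertex -4.575 0.623 2.718
endloop
endfacet
facet normal 0.445 0.520 0.729
outer loop
vertex -3.191 1.23 2.638
vertex -3.888 1.009 3.221
vertex -3.137 0.454 3.158
endloop
endfacet
facet normal -0.610 0.056 0.790
outer loop
vertex -3.888 1.009 3.221
vertex -4.575 0.623 2.718
vertex -3.992 0.079 3.207
endloop
endfacet
facet normal -0.928 -0.250 -0.277
outer loop
vertex -4.575 0.623 2.718
vertex -4.303 0.606 1.822
vertex -4.249 -0.17 2.342
endloop
endfacet
facet normal -0.067 0.023 -0.997
outer loop
vertex -4.303 0.606 1.822
vertex -3.448 0.981 1.773
vertex -3.552 0.051 1.759
endloop
endfacet
facet normal 0.781 0.499 -0.376
outer loop
vertex -3.448 0.981 1.773
vertex -3.191 1.23 2.638
vertex -2.865 0.437 2.262
endloop
endfacet
facet normal 0.316 -0.628 0.711
outer loop
vertex -3.36 -0.274 2.614
vertex -3.137 0.454 3.158
vertex -3.992 0.079 3.207
endloop
endfacet
facet normal -0.208 -0.922 0.327
outer loop
vertex -3.36 -0.274 2.614
vertex -3.992 0.079 3.207
vertex -4.249 -0.17 2.342
endloop
endfacet
facet normal -0.001 -0.935 -0.355
outer loop
vertex -3.36 -0.274 2.614
vertex -4.249 -0.17 2.342
vertex -3.552 0.051 1.759
endloop
endfacet
facet normal 0.652 -0.648 -0.393
outer loop
vertex -3.36 -0.274 2.614
vertex -3.552 0.051 1.759
vertex -2.865 0.437 2.262
endloop
endfacet
facet normal 0.848 -0.459 0.266
outer loop
vertex -3.36 -0.274 2.614
vertex -2.865 0.437 2.262
vertex -3.137 0.454 3.158
endloop
endfacet
facet normal 0.067 -0.023 0.997
outer loop
vertex -3.992 0.079 3.207
vertex -3.137 0.454 3.158
vertex -3.888 1.009 3.221
endloop
endfacet
facet normal -0.781 -0.499 0.376
outer loop
vertex -4.249 -0.17 2.342
vertex -3.992 0.079 3.207
vertex -4.575 0.623 2.718
endloop
endfacet
facet normal -0.445 -0.520 -0.729
outer loop
vertex -3.552 0.051 1.759
vertex -4.249 -0.17 2.342
vertex -4.303 0.606 1.822
endloop
endfacet
facet normal 0.610 -0.056 -0.790
outer loop
vertex -2.865 0.437 2.262
vertex -3.552 0.051 1.759
vertex -3.448 0.981 1.773
endloop
endfacet
facet normal 0.928 0.250 0.277
outer loop
vertex -3.137 0.454 3.158
vertex -2.865 0.437 2.262
vertex -3.191 1.23 2.638
endloop
endfacet
facet normal 0.204 0.827 -0.524
outer loop
vertex -0.51 3.549 3.089
vertex -1.028 3.697 3.121
vertex -0.624 3.812 3.46
endloop
endfacet
facet normal 0.838 -0.289 0.463
outer loop
vertex -0.51 3.549 3.089
vertex -0.624 3.812 3.46
vertex -1.332 2.463 3.899
endloop
endfacet
facet normal 0.203 0.828 -0.523
outer loop
vertex -0.624 3.812 3.46
vertex -1.028 3.697 3.121
vertex -1.043 3.988 3.576
endloop
endfacet
facet normal 0.318 0.138 0.938
outer loop
vertex -0.624 3.812 3.46
vertex -1.043 3.988 3.576
vertex -1.332 2.463 3.899
endloop
endfacet
facet normal 0.203 0.828 -0.523
outer loop
vertex -1.043 3.988 3.576
vertex -1.028 3.697 3.121
vertex -1.451 3.944 3.348
endloop
endfacet
facet normal -0.492 0.269 0.828
outer loop
vertex -1.043 3.988 3.576
vertex -1.451 3.944 3.348
vertex -1.332 2.463 3.899
endloop
endfacet
facet normal 0.203 0.828 -0.522
outer loop
vertex -1.451 3.944 3.348
vertex -1.028 3.697 3.121
vertex -1.54 3.715 2.95
endloop
endfacet
facet normal -0.976 0.002 0.217
outer loop
vertex -1.451 3.944 3.348
vertex -1.54 3.715 2.95
vertex -1.332 2.463 3.899
endloop
endfacet
facet normal 0.204 0.828 -0.522
outer loop
vertex -1.54 3.715 2.95
vertex -1.028 3.697 3.121
vertex -1.244 3.472 2.68
endloop
endfacet
facet normal -0.774 -0.459 -0.436
outer loop
vertex -1.54 3.715 2.95
vertex -1.244 3.472 2.68
vertex -1.332 2.463 3.899
endloop
endfacet
facet normal 0.204 0.828 -0.522
outer loop
vertex -1.244 3.472 2.68
vertex -1.028 3.697 3.121
vertex -0.785 3.398 2.742
endloop
endfacet
facet normal -0.038 -0.768 -0.639
outer loop
vertex -1.244 3.472 2.68
vertex -0.785 3.398 2.742
vertex -1.332 2.463 3.899
endloop
endfacet
facet normal 0.204 0.828 -0.522
outer loop
vertex -0.785 3.398 2.742
vertex -1.028 3.697 3.121
vertex -0.51 3.549 3.089
endloop
endfacet
facet normal 0.681 -0.693 -0.238
outer loop
vertex -0.785 3.398 2.742
vertex -0.51 3.549 3.089
vertex -1.332 2.463 3.899
endloop
endfacet

endsolid


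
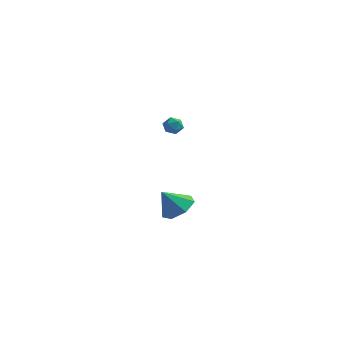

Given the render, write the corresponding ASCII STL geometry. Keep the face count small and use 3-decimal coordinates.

solid 
facet normal 0.478 0.336 -0.811
outer loop
vertex 1.291 -4.28 1.655
vertex 0.534 -3.601 1.49
vertex 1.393 -3.482 2.046
endloop
endfacet
facet normal 0.483 -0.434 0.760
outer loop
vertex 1.291 -4.28 1.655
vertex 1.393 -3.482 2.046
vertex -0.174 -4.099 2.69
endloop
endfacet
facet normal 0.478 0.337 -0.811
outer loop
vertex 1.393 -3.482 2.046
vertex 0.534 -3.601 1.49
vertex 0.848 -2.774 2.019
endloop
endfacet
facet normal 0.281 0.252 0.926
outer loop
vertex 1.393 -3.482 2.046
vertex 0.848 -2.774 2.019
vertex -0.174 -4.099 2.69
endloop
endfacet
facet normal 0.479 0.337 -0.811
outer loop
vertex 0.848 -2.774 2.019
vertex 0.534 -3.601 1.49
vertex 0.067 -2.689 1.593
endloop
endfacet
facet normal -0.325 0.615 0.719
outer loop
vertex 0.848 -2.774 2.019
vertex 0.067 -2.689 1.593
vertex -0.174 -4.099 2.69
endloop
endfacet
facet normal 0.479 0.337 -0.811
outer loop
vertex 0.067 -2.689 1.593
vertex 0.534 -3.601 1.49
vertex -0.362 -3.29 1.09
endloop
endfacet
facet normal -0.877 0.379 0.295
outer loop
vertex 0.067 -2.689 1.593
vertex -0.362 -3.29 1.09
vertex -0.174 -4.099 2.69
endloop
endfacet
facet normal 0.479 0.337 -0.811
outer loop
vertex -0.362 -3.29 1.09
vertex 0.534 -3.601 1.49
vertex -0.116 -4.125 0.888
endloop
endfacet
facet normal -0.961 -0.276 -0.027
outer loop
vertex -0.362 -3.29 1.09
vertex -0.116 -4.125 0.888
vertex -0.174 -4.099 2.69
endloop
endfacet
facet normal 0.479 0.337 -0.811
outer loop
vertex -0.116 -4.125 0.888
vertex 0.534 -3.601 1.49
vertex 0.62 -4.566 1.14
endloop
endfacet
facet normal -0.513 -0.858 -0.004
outer loop
vertex -0.116 -4.125 0.888
vertex 0.62 -4.566 1.14
vertex -0.174 -4.099 2.69
endloop
endfacet
facet normal 0.479 0.337 -0.811
outer loop
vertex 0.62 -4.566 1.14
vertex 0.534 -3.601 1.49
vertex 1.291 -4.28 1.655
endloop
endfacet
facet normal 0.130 -0.929 0.347
outer loop
vertex 0.62 -4.566 1.14
vertex 1.291 -4.28 1.655
vertex -0.174 -4.099 2.69
endloop
endfacet
facet normal -0.799 0.292 0.526
outer loop
vertex -3.744 4.253 3.671
vertex -3.956 3.648 3.685
vertex -3.571 3.863 4.15
endloop
endfacet
facet normal -0.237 0.710 0.663
outer loop
vertex -3.744 4.253 3.671
vertex -3.571 3.863 4.15
vertex -3.139 4.256 3.884
endloop
endfacet
facet normal -0.021 0.999 0.047
outer loop
vertex -3.744 4.253 3.671
vertex -3.139 4.256 3.884
vertex -3.257 4.283 3.254
endloop
endfacet
facet normal -0.449 0.760 -0.470
outer loop
vertex -3.744 4.253 3.671
vertex -3.257 4.283 3.254
vertex -3.763 3.908 3.131
endloop
endfacet
facet normal -0.931 0.322 -0.173
outer loop
vertex -3.744 4.253 3.671
vertex -3.763 3.908 3.131
vertex -3.956 3.648 3.685
endloop
endfacet
facet normal 0.291 0.296 0.910
outer loop
vertex -3.139 4.256 3.884
vertex -3.571 3.863 4.15
vertex -2.977 3.652 4.029
endloop
endfacet
facet normal -0.619 -0.379 0.688
outer loop
vertex -3.571 3.863 4.15
vertex -3.956 3.648 3.685
vertex -3.483 3.277 3.906
endloop
endfacet
facet normal -0.833 -0.330 -0.445
outer loop
vertex -3.956 3.648 3.685
vertex -3.763 3.908 3.131
vertex -3.601 3.304 3.276
endloop
endfacet
facet normal -0.055 0.377 -0.925
outer loop
vertex -3.763 3.908 3.131
vertex -3.257 4.283 3.254
vertex -3.169 3.697 3.01
endloop
endfacet
facet normal 0.640 0.764 -0.087
outer loop
vertex -3.257 4.283 3.254
vertex -3.139 4.256 3.884
vertex -2.784 3.912 3.475
endloop
endfacet
facet normal 0.449 -0.760 0.470
outer loop
vertex -2.996 3.307 3.489
vertex -2.977 3.652 4.029
vertex -3.483 3.277 3.906
endloop
endfacet
facet normal 0.021 -0.999 -0.047
outer loop
vertex -2.996 3.307 3.489
vertex -3.483 3.277 3.906
vertex -3.601 3.304 3.276
endloop
endfacet
facet normal 0.237 -0.710 -0.663
outer loop
vertex -2.996 3.307 3.489
vertex -3.601 3.304 3.276
vertex -3.169 3.697 3.01
endloop
endfacet
facet normal 0.799 -0.292 -0.526
outer loop
vertex -2.996 3.307 3.489
vertex -3.169 3.697 3.01
vertex -2.784 3.912 3.475
endloop
endfacet
facet normal 0.931 -0.322 0.173
outer loop
vertex -2.996 3.307 3.489
vertex -2.784 3.912 3.475
vertex -2.977 3.652 4.029
endloop
endfacet
facet normal 0.055 -0.377 0.925
outer loop
vertex -3.483 3.277 3.906
vertex -2.977 3.652 4.029
vertex -3.571 3.863 4.15
endloop
endfacet
facet normal -0.640 -0.764 0.087
outer loop
vertex -3.601 3.304 3.276
vertex -3.483 3.277 3.906
vertex -3.956 3.648 3.685
endloop
endfacet
facet normal -0.291 -0.296 -0.910
outer loop
vertex -3.169 3.697 3.01
vertex -3.601 3.304 3.276
vertex -3.763 3.908 3.131
endloop
endfacet
facet normal 0.619 0.379 -0.688
outer loop
vertex -2.784 3.912 3.475
vertex -3.169 3.697 3.01
vertex -3.257 4.283 3.254
endloop
endfacet
facet normal 0.833 0.330 0.445
outer loop
vertex -2.977 3.652 4.029
vertex -2.784 3.912 3.475
vertex -3.139 4.256 3.884
endloop
endfacet

endsolid


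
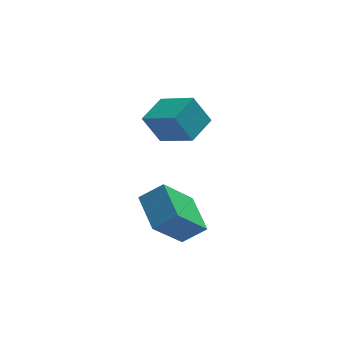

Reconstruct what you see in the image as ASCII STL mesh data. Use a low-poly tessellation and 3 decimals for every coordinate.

solid 
facet normal -0.807 0.066 -0.587
outer loop
vertex -2.408 -1.943 -1.721
vertex -2.589 -0.735 -1.336
vertex -1.461 -1.406 -2.961
endloop
endfacet
facet normal 0.141 -0.943 -0.301
outer loop
vertex -0.751 -1.465 -2.444
vertex -2.408 -1.943 -1.721
vertex -1.461 -1.406 -2.961
endloop
endfacet
facet normal -0.806 0.067 -0.588
outer loop
vertex -1.461 -1.406 -2.961
vertex -2.589 -0.735 -1.336
vertex -1.641 -0.199 -2.576
endloop
endfacet
facet normal 0.574 0.325 -0.751
outer loop
vertex -1.641 -0.199 -2.576
vertex -0.751 -1.465 -2.444
vertex -1.461 -1.406 -2.961
endloop
endfacet
facet normal -0.574 -0.325 0.751
outer loop
vertex -2.408 -1.943 -1.721
vertex -1.879 -0.794 -0.819
vertex -2.589 -0.735 -1.336
endloop
endfacet
facet normal 0.141 -0.943 -0.300
outer loop
vertex -1.699 -2.001 -1.204
vertex -2.408 -1.943 -1.721
vertex -0.751 -1.465 -2.444
endloop
endfacet
facet normal -0.574 -0.325 0.751
outer loop
vertex -1.699 -2.001 -1.204
vertex -1.879 -0.794 -0.819
vertex -2.408 -1.943 -1.721
endloop
endfacet
facet normal -0.140 0.943 0.300
outer loop
vertex -2.589 -0.735 -1.336
vertex -1.879 -0.794 -0.819
vertex -1.641 -0.199 -2.576
endloop
endfacet
facet normal 0.574 0.325 -0.751
outer loop
vertex -0.932 -0.257 -2.059
vertex -0.751 -1.465 -2.444
vertex -1.641 -0.199 -2.576
endloop
endfacet
facet normal -0.142 0.943 0.300
outer loop
vertex -1.641 -0.199 -2.576
vertex -1.879 -0.794 -0.819
vertex -0.932 -0.257 -2.059
endloop
endfacet
facet normal 0.806 -0.066 0.588
outer loop
vertex -0.932 -0.257 -2.059
vertex -1.699 -2.001 -1.204
vertex -0.751 -1.465 -2.444
endloop
endfacet
facet normal 0.807 -0.067 0.587
outer loop
vertex -1.879 -0.794 -0.819
vertex -1.699 -2.001 -1.204
vertex -0.932 -0.257 -2.059
endloop
endfacet
facet normal -0.469 0.189 0.863
outer loop
vertex -1.195 1.151 0.471
vertex -0.484 1.905 0.692
vertex -1.982 2.079 -0.16
endloop
endfacet
facet normal -0.671 -0.711 -0.209
outer loop
vertex -1.476 1.875 -1.092
vertex -1.195 1.151 0.471
vertex -1.982 2.079 -0.16
endloop
endfacet
facet normal -0.469 0.189 0.863
outer loop
vertex -1.982 2.079 -0.16
vertex -0.484 1.905 0.692
vertex -1.271 2.833 0.061
endloop
endfacet
facet normal -0.575 0.677 -0.460
outer loop
vertex -1.271 2.833 0.061
vertex -1.476 1.875 -1.092
vertex -1.982 2.079 -0.16
endloop
endfacet
facet normal 0.575 -0.677 0.460
outer loop
vertex -1.195 1.151 0.471
vertex 0.022 1.701 -0.24
vertex -0.484 1.905 0.692
endloop
endfacet
facet normal -0.671 -0.711 -0.209
outer loop
vertex -0.689 0.947 -0.461
vertex -1.195 1.151 0.471
vertex -1.476 1.875 -1.092
endloop
endfacet
facet normal 0.575 -0.677 0.460
outer loop
vertex -0.689 0.947 -0.461
vertex 0.022 1.701 -0.24
vertex -1.195 1.151 0.471
endloop
endfacet
facet normal 0.671 0.711 0.209
outer loop
vertex -0.484 1.905 0.692
vertex 0.022 1.701 -0.24
vertex -1.271 2.833 0.061
endloop
endfacet
facet normal -0.575 0.677 -0.460
outer loop
vertex -0.765 2.629 -0.871
vertex -1.476 1.875 -1.092
vertex -1.271 2.833 0.061
endloop
endfacet
facet normal 0.671 0.711 0.209
outer loop
vertex -1.271 2.833 0.061
vertex 0.022 1.701 -0.24
vertex -0.765 2.629 -0.871
endloop
endfacet
facet normal 0.469 -0.189 -0.863
outer loop
vertex -0.765 2.629 -0.871
vertex -0.689 0.947 -0.461
vertex -1.476 1.875 -1.092
endloop
endfacet
facet normal 0.469 -0.189 -0.863
outer loop
vertex 0.022 1.701 -0.24
vertex -0.689 0.947 -0.461
vertex -0.765 2.629 -0.871
endloop
endfacet

endsolid
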